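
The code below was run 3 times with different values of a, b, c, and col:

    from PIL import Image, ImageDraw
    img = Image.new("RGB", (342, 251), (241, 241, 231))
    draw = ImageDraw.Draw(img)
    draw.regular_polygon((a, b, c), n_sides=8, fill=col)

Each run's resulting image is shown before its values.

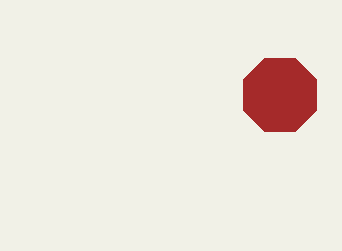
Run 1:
a = 280
b = 95
c = 40
col = 'brown'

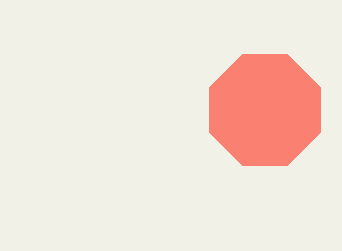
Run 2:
a = 265; b = 110; c = 60; col = 'salmon'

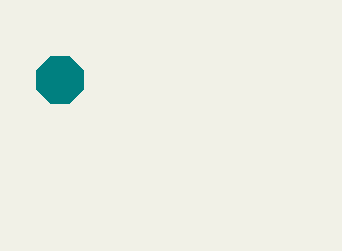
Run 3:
a = 60, b = 80, c = 25, col = 'teal'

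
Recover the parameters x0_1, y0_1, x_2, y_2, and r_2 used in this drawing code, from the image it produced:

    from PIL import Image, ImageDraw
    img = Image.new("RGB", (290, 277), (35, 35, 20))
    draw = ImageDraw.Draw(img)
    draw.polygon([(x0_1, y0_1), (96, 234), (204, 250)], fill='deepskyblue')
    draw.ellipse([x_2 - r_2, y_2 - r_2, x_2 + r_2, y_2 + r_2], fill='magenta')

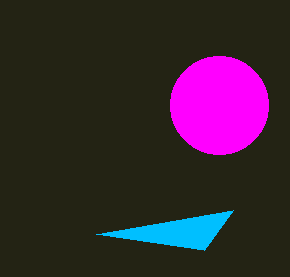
x0_1 = 233; y0_1 = 210; x_2 = 219; y_2 = 105; r_2 = 49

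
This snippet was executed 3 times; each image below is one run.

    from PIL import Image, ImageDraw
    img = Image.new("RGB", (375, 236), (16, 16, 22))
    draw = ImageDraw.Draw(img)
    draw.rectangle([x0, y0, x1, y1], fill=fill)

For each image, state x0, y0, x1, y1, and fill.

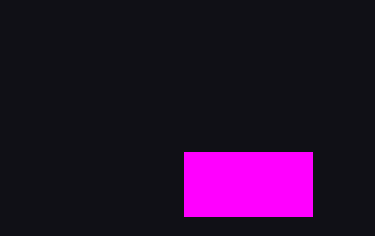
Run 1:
x0 = 184
y0 = 152
x1 = 312
y1 = 216
fill = 'magenta'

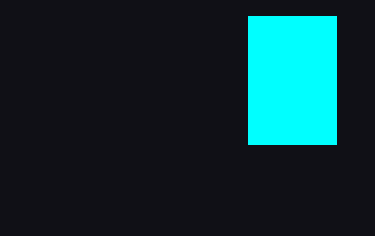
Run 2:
x0 = 248
y0 = 16
x1 = 336
y1 = 144
fill = 'cyan'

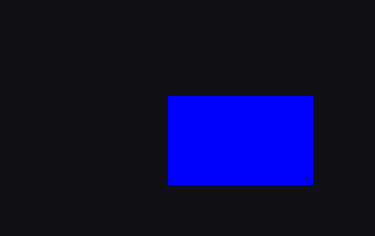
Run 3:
x0 = 168
y0 = 96
x1 = 312
y1 = 184
fill = 'blue'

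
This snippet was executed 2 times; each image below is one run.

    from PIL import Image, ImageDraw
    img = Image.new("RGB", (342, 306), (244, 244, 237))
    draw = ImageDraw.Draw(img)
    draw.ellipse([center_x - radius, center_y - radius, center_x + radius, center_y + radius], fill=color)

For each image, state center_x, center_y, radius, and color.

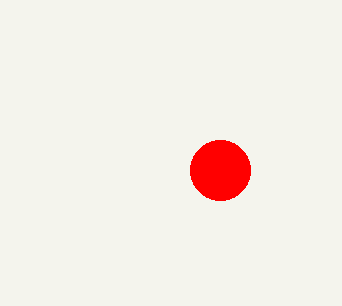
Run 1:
center_x = 220; center_y = 170; radius = 30; color = 'red'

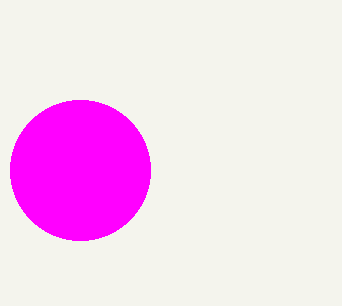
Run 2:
center_x = 80
center_y = 170
radius = 70
color = 'magenta'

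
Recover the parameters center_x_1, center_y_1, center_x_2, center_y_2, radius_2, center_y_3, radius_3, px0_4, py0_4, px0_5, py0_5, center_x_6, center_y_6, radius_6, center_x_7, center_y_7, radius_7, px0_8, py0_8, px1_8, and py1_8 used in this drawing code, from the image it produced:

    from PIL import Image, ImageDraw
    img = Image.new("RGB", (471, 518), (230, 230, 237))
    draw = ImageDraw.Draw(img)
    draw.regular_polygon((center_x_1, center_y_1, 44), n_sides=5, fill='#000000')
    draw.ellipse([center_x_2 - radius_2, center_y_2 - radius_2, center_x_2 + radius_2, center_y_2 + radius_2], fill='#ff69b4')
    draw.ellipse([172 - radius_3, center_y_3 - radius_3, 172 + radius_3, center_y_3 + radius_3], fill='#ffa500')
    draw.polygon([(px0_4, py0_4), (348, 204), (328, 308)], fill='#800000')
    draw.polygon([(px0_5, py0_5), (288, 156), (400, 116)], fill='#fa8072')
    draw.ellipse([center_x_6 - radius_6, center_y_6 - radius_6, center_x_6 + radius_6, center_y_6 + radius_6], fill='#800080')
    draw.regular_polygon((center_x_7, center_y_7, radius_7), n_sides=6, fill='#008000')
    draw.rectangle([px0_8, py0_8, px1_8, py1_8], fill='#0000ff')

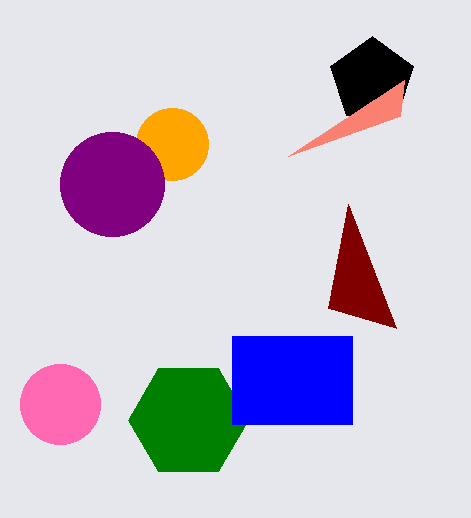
center_x_1 = 372; center_y_1 = 80; center_x_2 = 60; center_y_2 = 404; radius_2 = 40; center_y_3 = 144; radius_3 = 36; px0_4 = 396; py0_4 = 328; px0_5 = 404; py0_5 = 80; center_x_6 = 112; center_y_6 = 184; radius_6 = 52; center_x_7 = 188; center_y_7 = 420; radius_7 = 60; px0_8 = 232; py0_8 = 336; px1_8 = 352; py1_8 = 424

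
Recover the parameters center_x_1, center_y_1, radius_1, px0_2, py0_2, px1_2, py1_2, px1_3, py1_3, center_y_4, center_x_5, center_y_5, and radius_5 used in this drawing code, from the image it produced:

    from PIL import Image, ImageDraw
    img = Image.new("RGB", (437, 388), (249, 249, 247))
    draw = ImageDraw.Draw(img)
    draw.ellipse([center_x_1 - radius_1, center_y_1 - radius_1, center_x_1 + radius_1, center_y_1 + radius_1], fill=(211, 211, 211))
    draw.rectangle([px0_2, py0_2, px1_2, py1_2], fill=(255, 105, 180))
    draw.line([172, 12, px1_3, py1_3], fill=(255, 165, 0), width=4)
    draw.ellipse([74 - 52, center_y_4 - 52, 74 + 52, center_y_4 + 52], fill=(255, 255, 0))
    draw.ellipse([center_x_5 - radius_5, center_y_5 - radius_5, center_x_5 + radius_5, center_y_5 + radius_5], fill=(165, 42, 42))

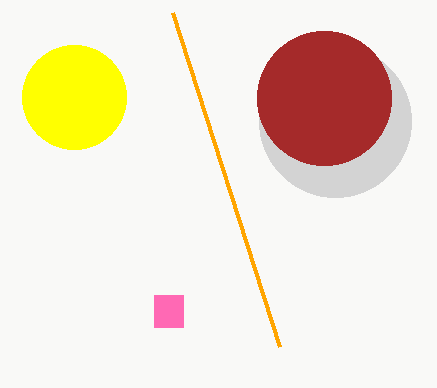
center_x_1 = 335, center_y_1 = 121, radius_1 = 76, px0_2 = 154, py0_2 = 295, px1_2 = 183, py1_2 = 327, px1_3 = 279, py1_3 = 346, center_y_4 = 97, center_x_5 = 324, center_y_5 = 98, radius_5 = 67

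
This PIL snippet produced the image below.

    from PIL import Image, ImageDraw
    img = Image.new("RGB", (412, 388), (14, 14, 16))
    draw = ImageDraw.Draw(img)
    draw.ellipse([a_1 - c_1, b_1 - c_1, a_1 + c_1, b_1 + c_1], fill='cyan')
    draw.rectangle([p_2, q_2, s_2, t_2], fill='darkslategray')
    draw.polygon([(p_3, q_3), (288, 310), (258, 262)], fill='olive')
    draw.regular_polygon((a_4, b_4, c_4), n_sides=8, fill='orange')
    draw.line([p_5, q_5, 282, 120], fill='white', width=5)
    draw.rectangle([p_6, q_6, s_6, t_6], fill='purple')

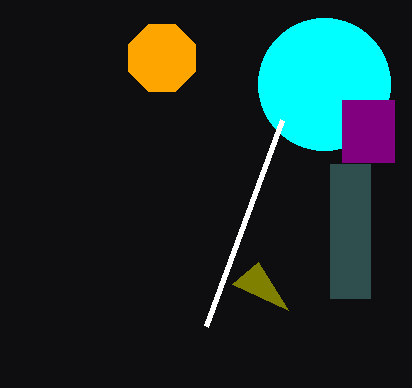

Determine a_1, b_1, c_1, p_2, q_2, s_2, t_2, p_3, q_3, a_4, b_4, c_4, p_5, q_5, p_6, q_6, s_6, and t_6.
a_1 = 324
b_1 = 84
c_1 = 66
p_2 = 330
q_2 = 164
s_2 = 370
t_2 = 298
p_3 = 232
q_3 = 284
a_4 = 162
b_4 = 58
c_4 = 36
p_5 = 206
q_5 = 326
p_6 = 342
q_6 = 100
s_6 = 394
t_6 = 162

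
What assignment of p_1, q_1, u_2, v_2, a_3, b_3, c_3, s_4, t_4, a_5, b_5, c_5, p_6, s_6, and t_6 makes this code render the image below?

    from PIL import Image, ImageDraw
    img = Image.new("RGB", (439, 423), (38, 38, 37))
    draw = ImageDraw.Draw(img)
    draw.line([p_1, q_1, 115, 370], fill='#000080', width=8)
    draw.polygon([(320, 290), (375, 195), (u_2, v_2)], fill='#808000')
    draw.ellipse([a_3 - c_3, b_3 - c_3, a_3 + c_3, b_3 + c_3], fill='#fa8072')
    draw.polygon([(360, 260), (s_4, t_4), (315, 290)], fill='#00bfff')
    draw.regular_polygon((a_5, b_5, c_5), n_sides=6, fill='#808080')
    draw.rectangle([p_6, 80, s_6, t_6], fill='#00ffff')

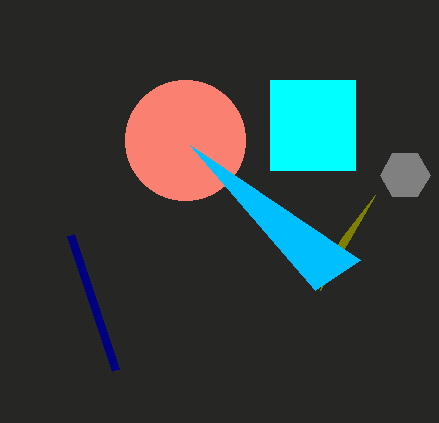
p_1 = 70, q_1 = 235, u_2 = 340, v_2 = 240, a_3 = 185, b_3 = 140, c_3 = 60, s_4 = 190, t_4 = 145, a_5 = 405, b_5 = 175, c_5 = 25, p_6 = 270, s_6 = 355, t_6 = 170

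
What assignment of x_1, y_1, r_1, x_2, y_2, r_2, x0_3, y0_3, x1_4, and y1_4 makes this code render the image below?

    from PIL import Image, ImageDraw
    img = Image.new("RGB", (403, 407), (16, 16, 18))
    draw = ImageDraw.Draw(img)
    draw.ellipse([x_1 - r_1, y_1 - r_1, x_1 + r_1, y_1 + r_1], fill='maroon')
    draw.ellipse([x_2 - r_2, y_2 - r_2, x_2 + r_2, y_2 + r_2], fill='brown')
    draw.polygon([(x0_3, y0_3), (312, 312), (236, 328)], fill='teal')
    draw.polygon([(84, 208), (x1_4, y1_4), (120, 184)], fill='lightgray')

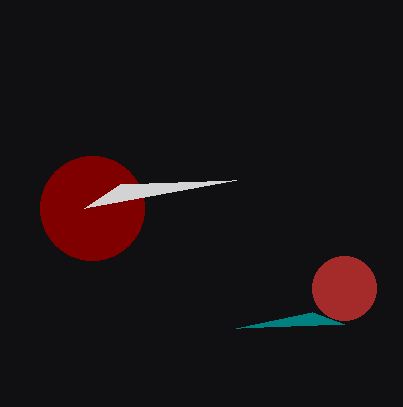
x_1 = 92, y_1 = 208, r_1 = 52, x_2 = 344, y_2 = 288, r_2 = 32, x0_3 = 344, y0_3 = 324, x1_4 = 236, y1_4 = 180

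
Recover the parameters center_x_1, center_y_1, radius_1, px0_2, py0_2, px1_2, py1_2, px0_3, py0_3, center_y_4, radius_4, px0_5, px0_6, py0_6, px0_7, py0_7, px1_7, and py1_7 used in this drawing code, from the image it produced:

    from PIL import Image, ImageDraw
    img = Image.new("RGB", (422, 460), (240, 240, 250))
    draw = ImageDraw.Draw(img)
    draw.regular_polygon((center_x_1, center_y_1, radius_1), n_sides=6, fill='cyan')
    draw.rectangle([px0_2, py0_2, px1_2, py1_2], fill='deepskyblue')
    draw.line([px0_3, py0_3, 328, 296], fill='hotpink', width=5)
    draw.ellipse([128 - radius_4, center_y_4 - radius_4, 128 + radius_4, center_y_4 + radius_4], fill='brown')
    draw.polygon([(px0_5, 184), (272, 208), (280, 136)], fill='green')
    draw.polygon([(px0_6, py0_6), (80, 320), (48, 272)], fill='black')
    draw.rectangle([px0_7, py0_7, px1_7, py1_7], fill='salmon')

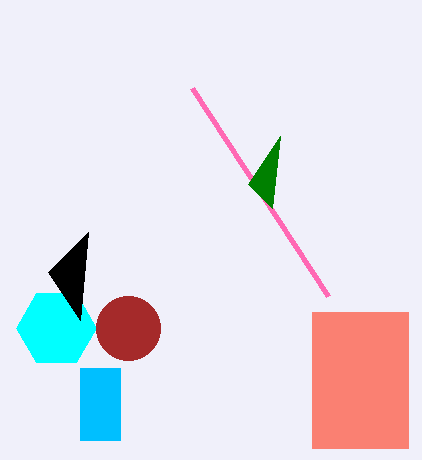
center_x_1 = 56
center_y_1 = 328
radius_1 = 40
px0_2 = 80
py0_2 = 368
px1_2 = 120
py1_2 = 440
px0_3 = 192
py0_3 = 88
center_y_4 = 328
radius_4 = 32
px0_5 = 248
px0_6 = 88
py0_6 = 232
px0_7 = 312
py0_7 = 312
px1_7 = 408
py1_7 = 448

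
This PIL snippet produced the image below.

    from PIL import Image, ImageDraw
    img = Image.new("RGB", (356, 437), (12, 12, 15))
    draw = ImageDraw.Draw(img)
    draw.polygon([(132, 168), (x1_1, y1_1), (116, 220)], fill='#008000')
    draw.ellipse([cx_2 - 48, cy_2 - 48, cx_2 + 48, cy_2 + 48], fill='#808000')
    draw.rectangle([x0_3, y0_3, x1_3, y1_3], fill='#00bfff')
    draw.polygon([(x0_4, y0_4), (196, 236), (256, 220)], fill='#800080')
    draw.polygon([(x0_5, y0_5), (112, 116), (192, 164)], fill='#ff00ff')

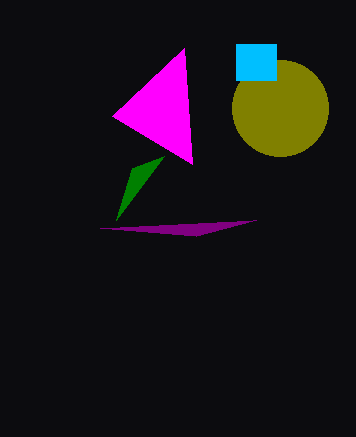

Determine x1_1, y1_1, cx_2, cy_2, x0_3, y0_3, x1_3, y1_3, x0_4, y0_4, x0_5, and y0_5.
x1_1 = 164; y1_1 = 156; cx_2 = 280; cy_2 = 108; x0_3 = 236; y0_3 = 44; x1_3 = 276; y1_3 = 80; x0_4 = 100; y0_4 = 228; x0_5 = 184; y0_5 = 48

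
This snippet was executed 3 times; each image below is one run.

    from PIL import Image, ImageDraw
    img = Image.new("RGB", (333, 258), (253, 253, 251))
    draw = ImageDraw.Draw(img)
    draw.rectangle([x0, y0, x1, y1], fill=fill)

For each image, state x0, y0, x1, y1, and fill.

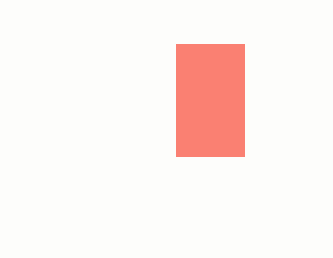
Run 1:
x0 = 176, y0 = 44, x1 = 244, y1 = 156, fill = 'salmon'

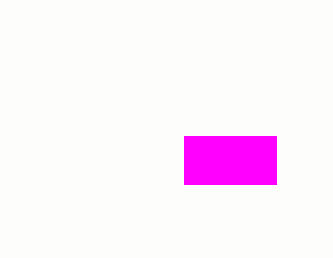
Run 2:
x0 = 184
y0 = 136
x1 = 276
y1 = 184
fill = 'magenta'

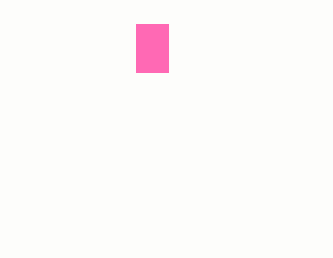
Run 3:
x0 = 136; y0 = 24; x1 = 168; y1 = 72; fill = 'hotpink'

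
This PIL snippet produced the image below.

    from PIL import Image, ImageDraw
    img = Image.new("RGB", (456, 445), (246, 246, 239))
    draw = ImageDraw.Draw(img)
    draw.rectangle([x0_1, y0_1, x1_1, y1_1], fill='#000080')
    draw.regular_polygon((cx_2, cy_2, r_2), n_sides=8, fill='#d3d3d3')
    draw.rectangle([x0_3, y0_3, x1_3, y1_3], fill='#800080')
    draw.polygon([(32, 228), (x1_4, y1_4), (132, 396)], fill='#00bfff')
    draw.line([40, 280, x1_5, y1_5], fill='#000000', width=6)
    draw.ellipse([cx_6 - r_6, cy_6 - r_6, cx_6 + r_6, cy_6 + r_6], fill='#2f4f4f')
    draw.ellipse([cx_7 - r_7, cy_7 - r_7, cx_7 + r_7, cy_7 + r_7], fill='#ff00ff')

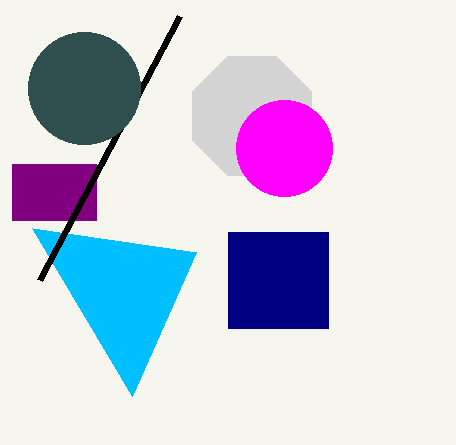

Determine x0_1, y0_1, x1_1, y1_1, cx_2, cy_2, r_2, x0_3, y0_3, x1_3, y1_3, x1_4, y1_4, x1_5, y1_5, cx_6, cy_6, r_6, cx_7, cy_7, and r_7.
x0_1 = 228
y0_1 = 232
x1_1 = 328
y1_1 = 328
cx_2 = 252
cy_2 = 116
r_2 = 64
x0_3 = 12
y0_3 = 164
x1_3 = 96
y1_3 = 220
x1_4 = 196
y1_4 = 252
x1_5 = 180
y1_5 = 16
cx_6 = 84
cy_6 = 88
r_6 = 56
cx_7 = 284
cy_7 = 148
r_7 = 48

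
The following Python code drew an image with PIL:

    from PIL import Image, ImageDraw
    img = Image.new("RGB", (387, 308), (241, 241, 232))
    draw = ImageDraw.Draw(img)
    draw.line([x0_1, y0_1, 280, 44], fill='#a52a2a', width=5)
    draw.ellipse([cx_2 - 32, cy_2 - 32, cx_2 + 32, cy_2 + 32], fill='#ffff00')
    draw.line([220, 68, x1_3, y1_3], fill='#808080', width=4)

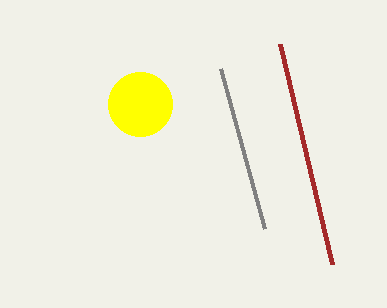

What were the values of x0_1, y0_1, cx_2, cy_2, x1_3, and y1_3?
x0_1 = 332, y0_1 = 264, cx_2 = 140, cy_2 = 104, x1_3 = 264, y1_3 = 228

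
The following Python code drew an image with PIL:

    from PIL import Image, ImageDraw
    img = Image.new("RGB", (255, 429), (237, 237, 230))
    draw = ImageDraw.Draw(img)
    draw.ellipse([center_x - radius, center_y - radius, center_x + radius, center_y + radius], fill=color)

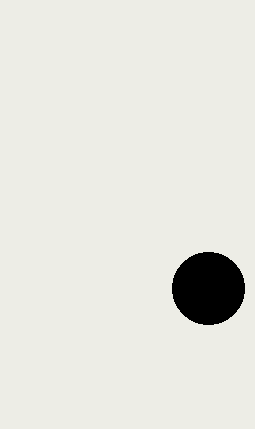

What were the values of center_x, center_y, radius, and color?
center_x = 208, center_y = 288, radius = 36, color = 'black'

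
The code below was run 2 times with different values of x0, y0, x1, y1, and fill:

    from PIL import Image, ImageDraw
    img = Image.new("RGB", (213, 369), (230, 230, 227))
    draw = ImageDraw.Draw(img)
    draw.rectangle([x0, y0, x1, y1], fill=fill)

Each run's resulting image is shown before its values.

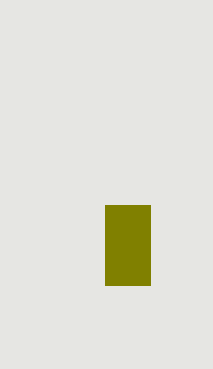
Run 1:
x0 = 105; y0 = 205; x1 = 150; y1 = 285; fill = 'olive'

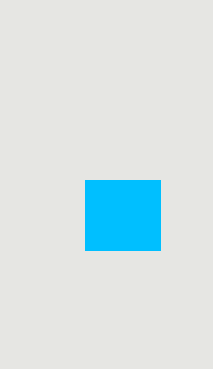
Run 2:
x0 = 85, y0 = 180, x1 = 160, y1 = 250, fill = 'deepskyblue'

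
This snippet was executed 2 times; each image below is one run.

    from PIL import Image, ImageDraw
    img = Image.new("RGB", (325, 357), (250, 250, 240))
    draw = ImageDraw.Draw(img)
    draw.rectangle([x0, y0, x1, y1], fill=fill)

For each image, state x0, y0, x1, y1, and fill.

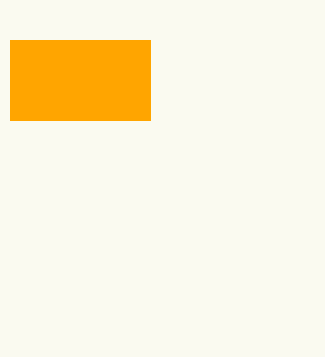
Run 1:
x0 = 10
y0 = 40
x1 = 150
y1 = 120
fill = 'orange'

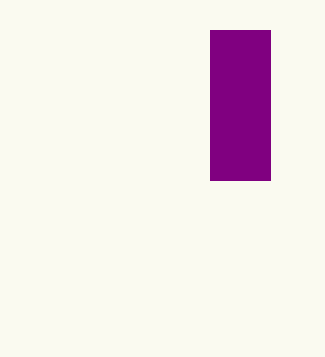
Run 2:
x0 = 210; y0 = 30; x1 = 270; y1 = 180; fill = 'purple'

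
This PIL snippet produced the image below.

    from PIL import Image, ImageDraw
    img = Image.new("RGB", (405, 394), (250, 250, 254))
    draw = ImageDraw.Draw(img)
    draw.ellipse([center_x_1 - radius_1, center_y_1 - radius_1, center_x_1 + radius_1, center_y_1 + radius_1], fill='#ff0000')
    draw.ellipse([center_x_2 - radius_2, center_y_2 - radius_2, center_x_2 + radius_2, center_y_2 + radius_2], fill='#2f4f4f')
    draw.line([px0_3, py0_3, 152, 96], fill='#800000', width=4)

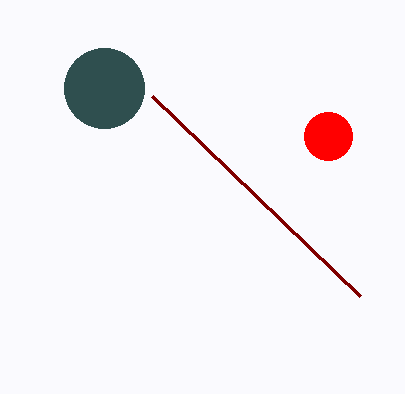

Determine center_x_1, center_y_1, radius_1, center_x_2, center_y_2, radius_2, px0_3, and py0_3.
center_x_1 = 328
center_y_1 = 136
radius_1 = 24
center_x_2 = 104
center_y_2 = 88
radius_2 = 40
px0_3 = 360
py0_3 = 296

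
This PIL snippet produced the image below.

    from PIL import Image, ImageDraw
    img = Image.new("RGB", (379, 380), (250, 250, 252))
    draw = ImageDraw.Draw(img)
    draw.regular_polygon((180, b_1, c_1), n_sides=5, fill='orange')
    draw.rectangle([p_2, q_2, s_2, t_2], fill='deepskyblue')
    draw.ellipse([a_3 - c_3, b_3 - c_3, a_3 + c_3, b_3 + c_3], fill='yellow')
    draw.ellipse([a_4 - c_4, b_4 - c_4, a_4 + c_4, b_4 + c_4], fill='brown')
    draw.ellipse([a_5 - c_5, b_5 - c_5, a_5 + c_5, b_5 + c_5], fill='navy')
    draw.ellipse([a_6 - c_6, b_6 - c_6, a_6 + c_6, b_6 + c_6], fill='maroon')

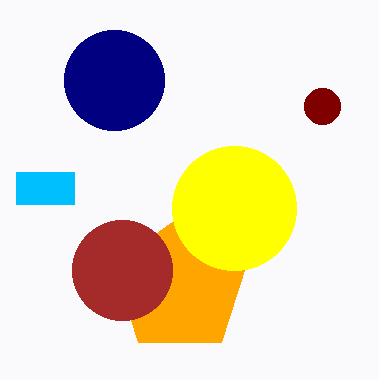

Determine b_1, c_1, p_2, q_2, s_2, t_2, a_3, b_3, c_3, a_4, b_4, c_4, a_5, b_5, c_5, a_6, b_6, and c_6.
b_1 = 286
c_1 = 70
p_2 = 16
q_2 = 172
s_2 = 74
t_2 = 204
a_3 = 234
b_3 = 208
c_3 = 62
a_4 = 122
b_4 = 270
c_4 = 50
a_5 = 114
b_5 = 80
c_5 = 50
a_6 = 322
b_6 = 106
c_6 = 18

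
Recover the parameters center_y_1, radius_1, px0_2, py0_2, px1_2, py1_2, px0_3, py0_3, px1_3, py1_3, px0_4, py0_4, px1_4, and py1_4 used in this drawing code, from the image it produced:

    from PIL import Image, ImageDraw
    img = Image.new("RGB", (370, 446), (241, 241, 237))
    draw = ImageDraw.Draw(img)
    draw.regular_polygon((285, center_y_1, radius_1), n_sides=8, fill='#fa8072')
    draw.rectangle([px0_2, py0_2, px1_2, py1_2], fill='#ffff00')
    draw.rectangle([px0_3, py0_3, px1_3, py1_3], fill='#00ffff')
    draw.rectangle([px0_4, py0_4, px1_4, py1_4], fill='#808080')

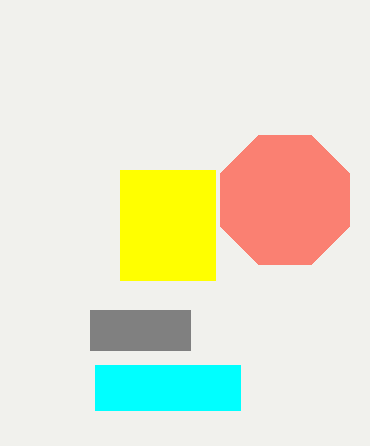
center_y_1 = 200, radius_1 = 70, px0_2 = 120, py0_2 = 170, px1_2 = 215, py1_2 = 280, px0_3 = 95, py0_3 = 365, px1_3 = 240, py1_3 = 410, px0_4 = 90, py0_4 = 310, px1_4 = 190, py1_4 = 350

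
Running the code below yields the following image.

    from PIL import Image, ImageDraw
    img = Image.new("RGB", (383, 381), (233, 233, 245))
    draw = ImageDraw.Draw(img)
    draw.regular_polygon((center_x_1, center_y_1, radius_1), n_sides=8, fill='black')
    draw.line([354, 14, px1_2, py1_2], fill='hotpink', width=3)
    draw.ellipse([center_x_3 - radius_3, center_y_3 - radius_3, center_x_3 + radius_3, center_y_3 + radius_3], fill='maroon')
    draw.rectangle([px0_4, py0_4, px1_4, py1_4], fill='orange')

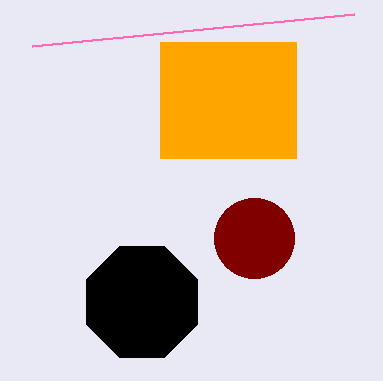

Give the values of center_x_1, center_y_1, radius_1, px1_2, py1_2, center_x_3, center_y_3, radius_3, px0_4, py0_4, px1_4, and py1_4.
center_x_1 = 142
center_y_1 = 302
radius_1 = 60
px1_2 = 32
py1_2 = 46
center_x_3 = 254
center_y_3 = 238
radius_3 = 40
px0_4 = 160
py0_4 = 42
px1_4 = 296
py1_4 = 158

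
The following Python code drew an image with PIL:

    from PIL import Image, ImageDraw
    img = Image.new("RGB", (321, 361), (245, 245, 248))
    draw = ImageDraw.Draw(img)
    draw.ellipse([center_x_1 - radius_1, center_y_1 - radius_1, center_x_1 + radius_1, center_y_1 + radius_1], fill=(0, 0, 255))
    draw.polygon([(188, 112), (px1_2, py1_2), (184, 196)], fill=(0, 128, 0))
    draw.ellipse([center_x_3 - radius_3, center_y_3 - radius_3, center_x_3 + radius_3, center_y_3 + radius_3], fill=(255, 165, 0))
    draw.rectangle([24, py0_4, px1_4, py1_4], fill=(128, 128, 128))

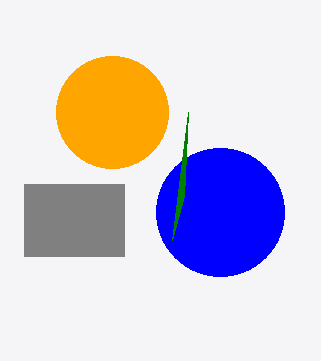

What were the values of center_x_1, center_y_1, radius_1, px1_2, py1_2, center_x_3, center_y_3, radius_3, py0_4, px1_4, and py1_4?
center_x_1 = 220; center_y_1 = 212; radius_1 = 64; px1_2 = 172; py1_2 = 240; center_x_3 = 112; center_y_3 = 112; radius_3 = 56; py0_4 = 184; px1_4 = 124; py1_4 = 256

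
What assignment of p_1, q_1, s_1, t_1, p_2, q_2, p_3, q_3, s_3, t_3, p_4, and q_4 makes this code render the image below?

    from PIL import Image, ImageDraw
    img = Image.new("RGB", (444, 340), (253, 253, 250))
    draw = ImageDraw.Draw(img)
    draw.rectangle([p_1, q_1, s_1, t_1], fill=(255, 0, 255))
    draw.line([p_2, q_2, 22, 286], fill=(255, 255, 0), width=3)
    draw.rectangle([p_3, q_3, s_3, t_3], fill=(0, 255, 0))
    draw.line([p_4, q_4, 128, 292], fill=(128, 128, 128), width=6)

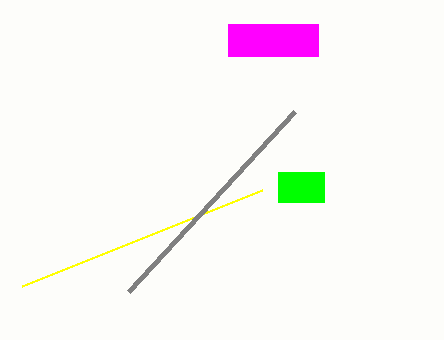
p_1 = 228
q_1 = 24
s_1 = 318
t_1 = 56
p_2 = 262
q_2 = 190
p_3 = 278
q_3 = 172
s_3 = 324
t_3 = 202
p_4 = 294
q_4 = 112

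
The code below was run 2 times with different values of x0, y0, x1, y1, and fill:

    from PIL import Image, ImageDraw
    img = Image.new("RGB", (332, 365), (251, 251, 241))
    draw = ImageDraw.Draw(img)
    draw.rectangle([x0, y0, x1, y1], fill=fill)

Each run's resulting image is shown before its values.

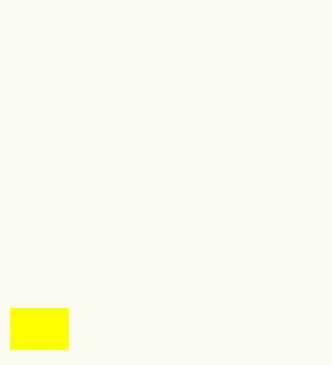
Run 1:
x0 = 10, y0 = 308, x1 = 68, y1 = 349, fill = 'yellow'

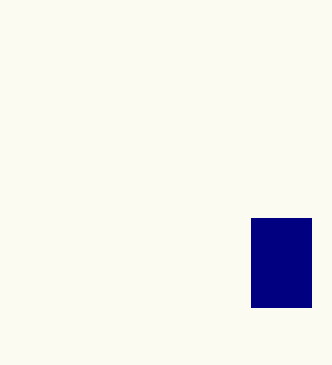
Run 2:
x0 = 251
y0 = 218
x1 = 311
y1 = 307
fill = 'navy'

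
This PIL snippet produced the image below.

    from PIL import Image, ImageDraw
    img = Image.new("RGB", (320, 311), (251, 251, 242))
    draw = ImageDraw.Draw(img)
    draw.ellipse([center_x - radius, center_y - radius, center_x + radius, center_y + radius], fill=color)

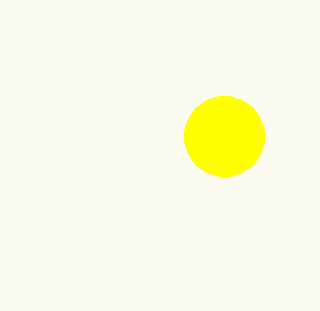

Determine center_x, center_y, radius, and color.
center_x = 224, center_y = 136, radius = 40, color = 'yellow'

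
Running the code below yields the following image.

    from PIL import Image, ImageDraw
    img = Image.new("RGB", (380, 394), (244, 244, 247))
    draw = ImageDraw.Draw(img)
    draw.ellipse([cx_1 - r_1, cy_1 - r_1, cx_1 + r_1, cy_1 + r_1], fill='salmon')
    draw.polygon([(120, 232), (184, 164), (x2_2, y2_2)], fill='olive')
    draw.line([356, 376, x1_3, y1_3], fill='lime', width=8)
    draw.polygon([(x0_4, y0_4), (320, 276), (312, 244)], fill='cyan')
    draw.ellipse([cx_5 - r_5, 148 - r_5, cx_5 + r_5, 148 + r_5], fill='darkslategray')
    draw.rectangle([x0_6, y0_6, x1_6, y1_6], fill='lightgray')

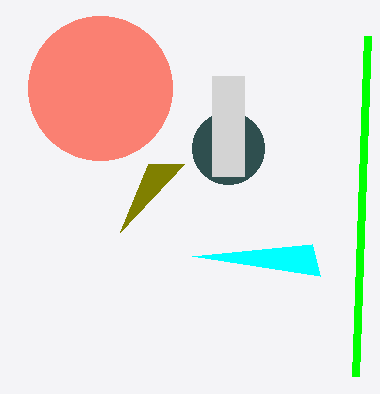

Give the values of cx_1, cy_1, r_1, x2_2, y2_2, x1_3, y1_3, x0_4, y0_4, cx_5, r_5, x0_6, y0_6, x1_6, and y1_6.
cx_1 = 100
cy_1 = 88
r_1 = 72
x2_2 = 148
y2_2 = 164
x1_3 = 368
y1_3 = 36
x0_4 = 192
y0_4 = 256
cx_5 = 228
r_5 = 36
x0_6 = 212
y0_6 = 76
x1_6 = 244
y1_6 = 176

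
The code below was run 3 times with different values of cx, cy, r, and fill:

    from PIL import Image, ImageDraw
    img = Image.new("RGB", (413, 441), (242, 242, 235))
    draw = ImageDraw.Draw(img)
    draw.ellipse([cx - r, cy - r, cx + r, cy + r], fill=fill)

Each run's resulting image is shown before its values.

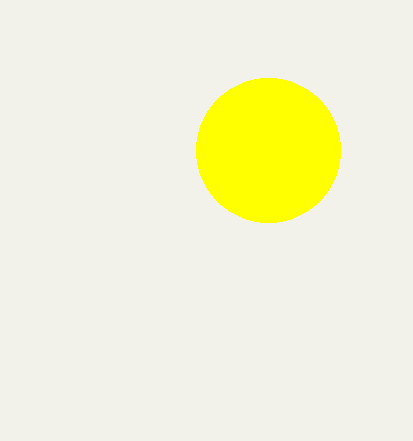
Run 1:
cx = 268; cy = 150; r = 72; fill = 'yellow'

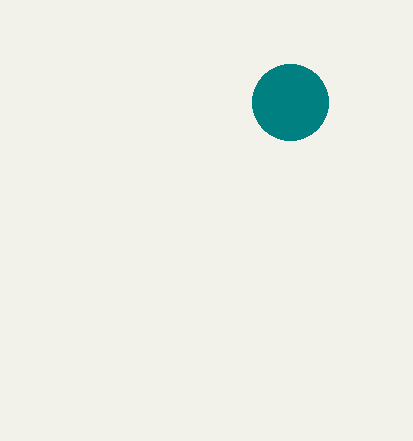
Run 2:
cx = 290, cy = 102, r = 38, fill = 'teal'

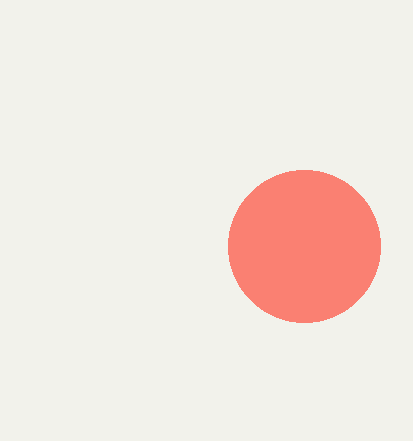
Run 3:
cx = 304; cy = 246; r = 76; fill = 'salmon'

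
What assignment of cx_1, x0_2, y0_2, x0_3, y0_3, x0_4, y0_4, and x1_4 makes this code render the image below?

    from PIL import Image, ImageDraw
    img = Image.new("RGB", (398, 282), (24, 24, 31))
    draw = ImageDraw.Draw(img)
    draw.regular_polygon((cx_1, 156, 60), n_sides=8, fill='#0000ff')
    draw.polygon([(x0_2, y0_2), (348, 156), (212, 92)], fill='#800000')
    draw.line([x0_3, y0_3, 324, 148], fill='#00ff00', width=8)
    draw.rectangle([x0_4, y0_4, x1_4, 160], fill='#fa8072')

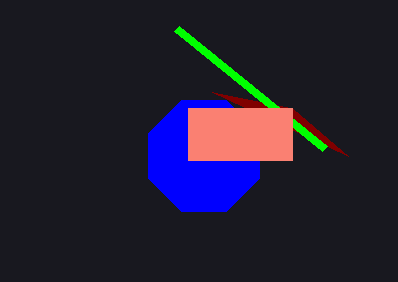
cx_1 = 204
x0_2 = 292
y0_2 = 108
x0_3 = 176
y0_3 = 28
x0_4 = 188
y0_4 = 108
x1_4 = 292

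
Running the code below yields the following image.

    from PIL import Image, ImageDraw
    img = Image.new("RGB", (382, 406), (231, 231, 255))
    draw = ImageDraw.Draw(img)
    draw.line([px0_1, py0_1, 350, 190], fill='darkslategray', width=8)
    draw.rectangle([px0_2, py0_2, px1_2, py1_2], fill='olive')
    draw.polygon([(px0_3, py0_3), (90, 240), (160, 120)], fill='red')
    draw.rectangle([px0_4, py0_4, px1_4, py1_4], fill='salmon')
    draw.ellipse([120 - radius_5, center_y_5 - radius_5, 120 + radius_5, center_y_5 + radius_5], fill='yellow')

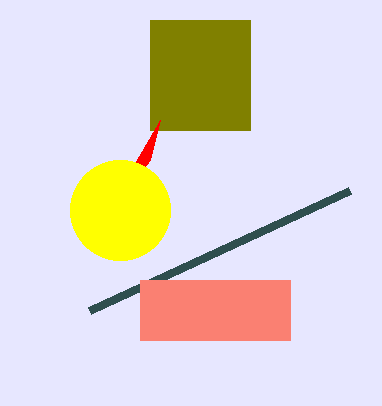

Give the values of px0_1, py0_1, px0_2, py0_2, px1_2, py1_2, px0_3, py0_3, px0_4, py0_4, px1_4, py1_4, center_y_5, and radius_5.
px0_1 = 90, py0_1 = 310, px0_2 = 150, py0_2 = 20, px1_2 = 250, py1_2 = 130, px0_3 = 150, py0_3 = 160, px0_4 = 140, py0_4 = 280, px1_4 = 290, py1_4 = 340, center_y_5 = 210, radius_5 = 50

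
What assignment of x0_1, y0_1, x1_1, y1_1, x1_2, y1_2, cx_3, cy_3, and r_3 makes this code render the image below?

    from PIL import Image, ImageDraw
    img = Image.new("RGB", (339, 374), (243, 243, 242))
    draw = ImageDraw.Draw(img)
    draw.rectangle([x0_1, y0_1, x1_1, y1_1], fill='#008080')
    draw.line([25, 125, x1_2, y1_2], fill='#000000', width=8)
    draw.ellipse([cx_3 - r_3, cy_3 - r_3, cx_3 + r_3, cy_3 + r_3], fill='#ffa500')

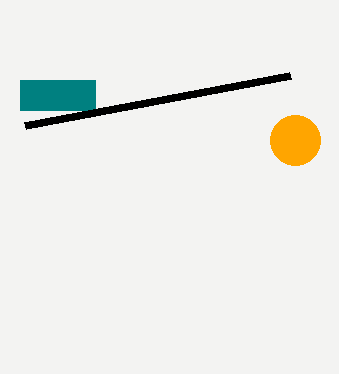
x0_1 = 20, y0_1 = 80, x1_1 = 95, y1_1 = 110, x1_2 = 290, y1_2 = 75, cx_3 = 295, cy_3 = 140, r_3 = 25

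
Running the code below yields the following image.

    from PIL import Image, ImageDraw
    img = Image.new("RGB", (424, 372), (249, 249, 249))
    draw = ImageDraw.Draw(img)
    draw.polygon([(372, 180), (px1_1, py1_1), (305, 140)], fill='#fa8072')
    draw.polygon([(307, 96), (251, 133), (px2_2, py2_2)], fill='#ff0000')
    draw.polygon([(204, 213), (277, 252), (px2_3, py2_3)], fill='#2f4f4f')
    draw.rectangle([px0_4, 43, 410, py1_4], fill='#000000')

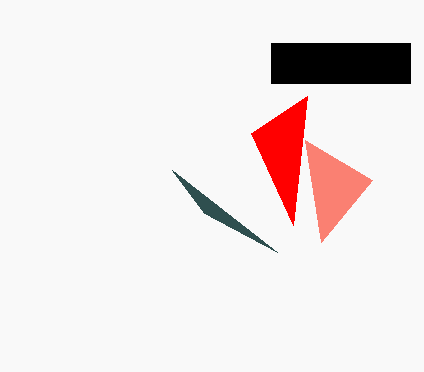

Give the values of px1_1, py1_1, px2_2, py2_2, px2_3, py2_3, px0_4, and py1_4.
px1_1 = 321, py1_1 = 242, px2_2 = 293, py2_2 = 225, px2_3 = 172, py2_3 = 170, px0_4 = 271, py1_4 = 83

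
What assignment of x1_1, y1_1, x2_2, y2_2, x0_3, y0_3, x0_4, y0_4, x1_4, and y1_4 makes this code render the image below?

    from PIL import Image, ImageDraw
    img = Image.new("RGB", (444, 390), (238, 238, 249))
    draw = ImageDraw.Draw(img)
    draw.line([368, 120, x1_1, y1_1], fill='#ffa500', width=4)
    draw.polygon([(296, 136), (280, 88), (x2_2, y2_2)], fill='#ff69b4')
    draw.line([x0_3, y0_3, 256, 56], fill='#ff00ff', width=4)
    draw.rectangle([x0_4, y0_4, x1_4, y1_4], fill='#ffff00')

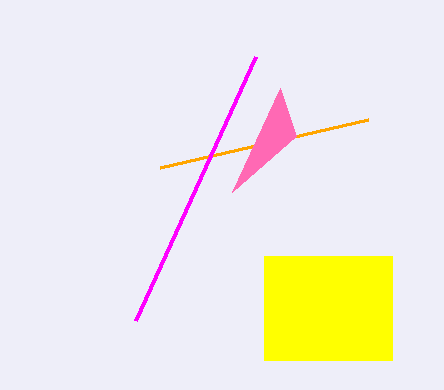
x1_1 = 160; y1_1 = 168; x2_2 = 232; y2_2 = 192; x0_3 = 136; y0_3 = 320; x0_4 = 264; y0_4 = 256; x1_4 = 392; y1_4 = 360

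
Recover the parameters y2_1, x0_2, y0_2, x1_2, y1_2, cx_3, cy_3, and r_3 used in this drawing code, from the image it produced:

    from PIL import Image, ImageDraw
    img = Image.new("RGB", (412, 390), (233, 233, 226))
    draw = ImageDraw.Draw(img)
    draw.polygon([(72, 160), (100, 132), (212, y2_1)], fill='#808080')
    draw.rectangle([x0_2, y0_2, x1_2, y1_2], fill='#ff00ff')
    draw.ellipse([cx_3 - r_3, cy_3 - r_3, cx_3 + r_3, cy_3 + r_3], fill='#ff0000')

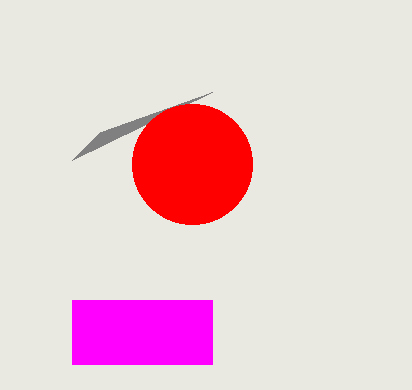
y2_1 = 92; x0_2 = 72; y0_2 = 300; x1_2 = 212; y1_2 = 364; cx_3 = 192; cy_3 = 164; r_3 = 60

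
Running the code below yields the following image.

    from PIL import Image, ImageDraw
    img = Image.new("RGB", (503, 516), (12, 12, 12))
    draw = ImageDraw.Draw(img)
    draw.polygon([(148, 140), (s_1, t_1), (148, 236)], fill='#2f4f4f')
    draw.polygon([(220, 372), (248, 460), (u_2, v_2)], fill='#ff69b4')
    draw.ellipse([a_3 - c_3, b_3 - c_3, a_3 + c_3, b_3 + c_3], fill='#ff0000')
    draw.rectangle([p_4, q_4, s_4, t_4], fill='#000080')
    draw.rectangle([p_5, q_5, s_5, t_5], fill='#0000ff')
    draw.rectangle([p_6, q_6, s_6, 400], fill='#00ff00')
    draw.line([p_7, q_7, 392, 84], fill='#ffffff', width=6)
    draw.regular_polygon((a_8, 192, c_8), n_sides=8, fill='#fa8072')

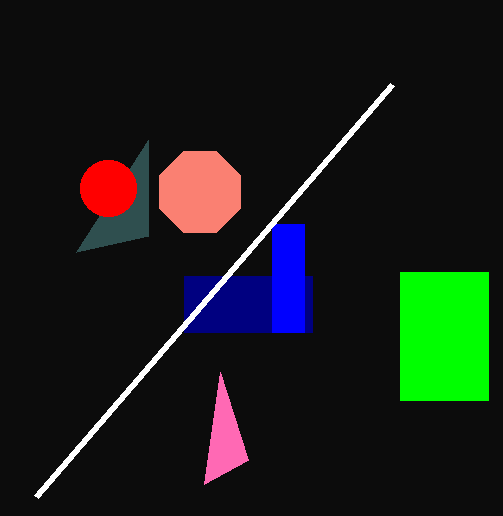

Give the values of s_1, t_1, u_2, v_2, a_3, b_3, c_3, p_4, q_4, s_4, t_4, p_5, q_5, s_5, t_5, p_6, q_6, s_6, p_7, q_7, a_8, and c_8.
s_1 = 76; t_1 = 252; u_2 = 204; v_2 = 484; a_3 = 108; b_3 = 188; c_3 = 28; p_4 = 184; q_4 = 276; s_4 = 312; t_4 = 332; p_5 = 272; q_5 = 224; s_5 = 304; t_5 = 332; p_6 = 400; q_6 = 272; s_6 = 488; p_7 = 36; q_7 = 496; a_8 = 200; c_8 = 44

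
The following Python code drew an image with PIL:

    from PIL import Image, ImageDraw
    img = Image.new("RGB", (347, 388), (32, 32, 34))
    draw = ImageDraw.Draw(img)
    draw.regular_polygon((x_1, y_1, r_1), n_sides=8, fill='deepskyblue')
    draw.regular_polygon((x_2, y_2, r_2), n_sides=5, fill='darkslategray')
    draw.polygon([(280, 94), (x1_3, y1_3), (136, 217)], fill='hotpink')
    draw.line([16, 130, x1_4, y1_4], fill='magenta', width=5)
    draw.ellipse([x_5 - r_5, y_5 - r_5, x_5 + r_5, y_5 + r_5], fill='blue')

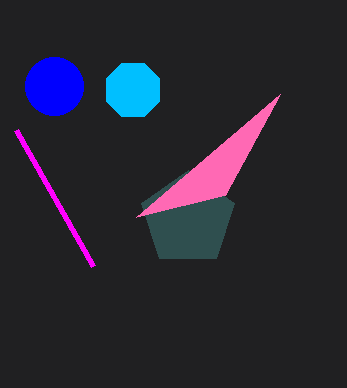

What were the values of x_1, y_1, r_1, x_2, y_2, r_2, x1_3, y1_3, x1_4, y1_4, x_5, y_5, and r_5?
x_1 = 133; y_1 = 90; r_1 = 29; x_2 = 188; y_2 = 219; r_2 = 49; x1_3 = 225; y1_3 = 195; x1_4 = 93; y1_4 = 266; x_5 = 54; y_5 = 86; r_5 = 29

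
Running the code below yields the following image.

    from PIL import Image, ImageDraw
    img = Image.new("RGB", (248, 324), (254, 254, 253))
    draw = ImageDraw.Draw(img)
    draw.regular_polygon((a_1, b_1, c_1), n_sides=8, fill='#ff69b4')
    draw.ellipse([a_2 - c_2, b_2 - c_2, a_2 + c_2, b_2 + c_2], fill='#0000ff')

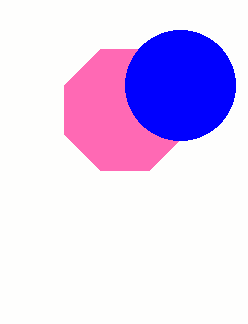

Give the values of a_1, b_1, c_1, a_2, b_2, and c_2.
a_1 = 125
b_1 = 110
c_1 = 65
a_2 = 180
b_2 = 85
c_2 = 55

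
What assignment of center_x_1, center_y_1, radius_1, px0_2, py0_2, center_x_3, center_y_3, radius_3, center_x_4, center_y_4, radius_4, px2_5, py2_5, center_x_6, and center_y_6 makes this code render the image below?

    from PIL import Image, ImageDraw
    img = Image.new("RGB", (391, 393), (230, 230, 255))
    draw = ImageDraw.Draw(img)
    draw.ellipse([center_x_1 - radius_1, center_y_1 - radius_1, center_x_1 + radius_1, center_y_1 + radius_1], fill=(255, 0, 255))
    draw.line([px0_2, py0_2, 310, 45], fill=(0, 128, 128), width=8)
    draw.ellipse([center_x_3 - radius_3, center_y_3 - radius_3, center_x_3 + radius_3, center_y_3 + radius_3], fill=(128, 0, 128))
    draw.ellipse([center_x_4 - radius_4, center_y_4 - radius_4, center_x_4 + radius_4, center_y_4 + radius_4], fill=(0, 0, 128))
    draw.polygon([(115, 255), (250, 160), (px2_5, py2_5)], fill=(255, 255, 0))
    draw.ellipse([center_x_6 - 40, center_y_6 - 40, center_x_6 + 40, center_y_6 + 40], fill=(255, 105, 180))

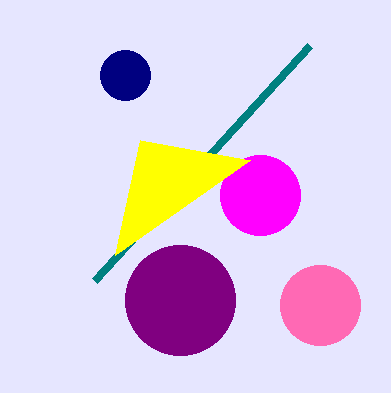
center_x_1 = 260, center_y_1 = 195, radius_1 = 40, px0_2 = 95, py0_2 = 280, center_x_3 = 180, center_y_3 = 300, radius_3 = 55, center_x_4 = 125, center_y_4 = 75, radius_4 = 25, px2_5 = 140, py2_5 = 140, center_x_6 = 320, center_y_6 = 305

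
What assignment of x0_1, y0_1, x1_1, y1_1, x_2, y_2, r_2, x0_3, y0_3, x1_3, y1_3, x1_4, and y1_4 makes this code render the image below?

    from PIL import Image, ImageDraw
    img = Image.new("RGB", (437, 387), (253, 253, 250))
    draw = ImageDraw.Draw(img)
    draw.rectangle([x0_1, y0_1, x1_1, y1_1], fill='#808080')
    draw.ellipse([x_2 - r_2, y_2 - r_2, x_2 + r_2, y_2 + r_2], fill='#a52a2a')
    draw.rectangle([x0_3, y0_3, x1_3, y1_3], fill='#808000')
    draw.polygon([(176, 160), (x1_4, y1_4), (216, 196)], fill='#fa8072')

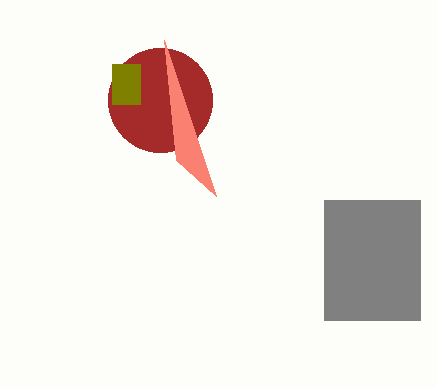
x0_1 = 324, y0_1 = 200, x1_1 = 420, y1_1 = 320, x_2 = 160, y_2 = 100, r_2 = 52, x0_3 = 112, y0_3 = 64, x1_3 = 140, y1_3 = 104, x1_4 = 164, y1_4 = 40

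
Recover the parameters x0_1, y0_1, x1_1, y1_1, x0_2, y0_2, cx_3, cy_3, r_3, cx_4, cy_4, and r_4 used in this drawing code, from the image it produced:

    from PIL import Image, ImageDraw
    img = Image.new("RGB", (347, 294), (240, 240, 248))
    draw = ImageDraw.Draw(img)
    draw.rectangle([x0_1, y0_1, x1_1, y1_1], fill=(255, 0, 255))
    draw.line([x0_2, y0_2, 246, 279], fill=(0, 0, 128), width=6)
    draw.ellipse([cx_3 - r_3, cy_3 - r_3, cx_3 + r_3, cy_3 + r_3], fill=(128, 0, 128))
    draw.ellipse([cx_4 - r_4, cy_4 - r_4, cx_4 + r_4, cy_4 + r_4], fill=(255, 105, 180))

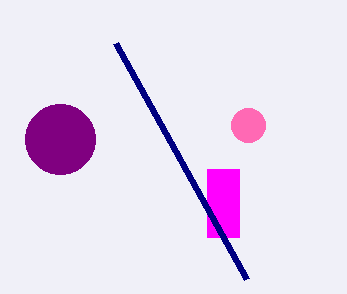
x0_1 = 207
y0_1 = 169
x1_1 = 239
y1_1 = 237
x0_2 = 115
y0_2 = 43
cx_3 = 60
cy_3 = 139
r_3 = 35
cx_4 = 248
cy_4 = 125
r_4 = 17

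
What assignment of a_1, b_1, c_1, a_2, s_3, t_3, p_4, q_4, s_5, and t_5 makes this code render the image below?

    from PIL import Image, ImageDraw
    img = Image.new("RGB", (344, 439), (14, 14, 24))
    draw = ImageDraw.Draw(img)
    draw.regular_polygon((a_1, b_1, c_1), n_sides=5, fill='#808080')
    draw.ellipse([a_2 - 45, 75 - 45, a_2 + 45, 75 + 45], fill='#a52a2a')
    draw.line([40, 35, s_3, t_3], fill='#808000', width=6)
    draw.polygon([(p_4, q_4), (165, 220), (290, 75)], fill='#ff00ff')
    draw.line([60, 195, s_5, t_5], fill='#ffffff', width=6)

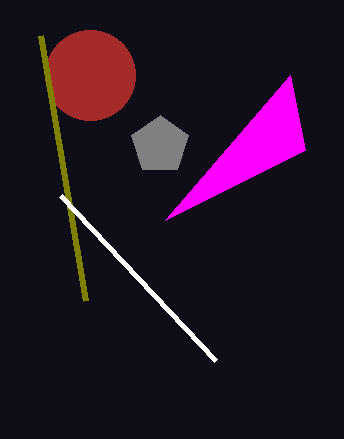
a_1 = 160; b_1 = 145; c_1 = 30; a_2 = 90; s_3 = 85; t_3 = 300; p_4 = 305; q_4 = 150; s_5 = 215; t_5 = 360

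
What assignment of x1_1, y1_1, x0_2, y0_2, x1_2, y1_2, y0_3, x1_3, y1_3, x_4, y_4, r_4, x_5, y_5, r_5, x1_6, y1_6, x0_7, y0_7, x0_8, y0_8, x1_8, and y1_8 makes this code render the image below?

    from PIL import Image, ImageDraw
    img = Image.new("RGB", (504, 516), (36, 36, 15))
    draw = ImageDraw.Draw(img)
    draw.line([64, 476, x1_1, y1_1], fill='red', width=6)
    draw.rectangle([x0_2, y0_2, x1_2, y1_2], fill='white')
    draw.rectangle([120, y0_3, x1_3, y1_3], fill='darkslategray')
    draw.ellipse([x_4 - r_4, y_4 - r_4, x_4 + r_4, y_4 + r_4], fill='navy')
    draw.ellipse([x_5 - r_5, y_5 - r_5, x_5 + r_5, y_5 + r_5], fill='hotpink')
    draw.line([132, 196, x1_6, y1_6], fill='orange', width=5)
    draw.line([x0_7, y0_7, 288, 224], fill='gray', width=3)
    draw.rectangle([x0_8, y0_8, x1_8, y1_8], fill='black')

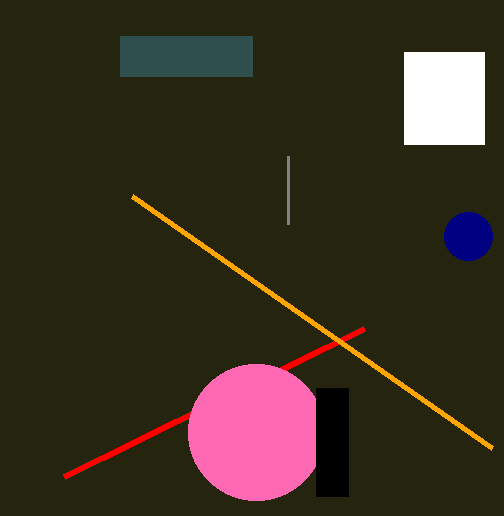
x1_1 = 364; y1_1 = 328; x0_2 = 404; y0_2 = 52; x1_2 = 484; y1_2 = 144; y0_3 = 36; x1_3 = 252; y1_3 = 76; x_4 = 468; y_4 = 236; r_4 = 24; x_5 = 256; y_5 = 432; r_5 = 68; x1_6 = 492; y1_6 = 448; x0_7 = 288; y0_7 = 156; x0_8 = 316; y0_8 = 388; x1_8 = 348; y1_8 = 496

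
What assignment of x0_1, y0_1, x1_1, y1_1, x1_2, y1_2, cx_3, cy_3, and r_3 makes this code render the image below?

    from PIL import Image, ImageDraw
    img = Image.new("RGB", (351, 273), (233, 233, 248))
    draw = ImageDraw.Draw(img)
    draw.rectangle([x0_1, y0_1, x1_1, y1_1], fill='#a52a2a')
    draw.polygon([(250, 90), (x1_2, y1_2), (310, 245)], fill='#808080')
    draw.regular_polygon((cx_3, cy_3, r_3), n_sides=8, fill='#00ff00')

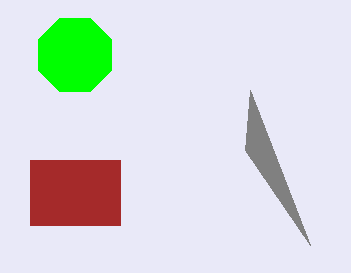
x0_1 = 30, y0_1 = 160, x1_1 = 120, y1_1 = 225, x1_2 = 245, y1_2 = 150, cx_3 = 75, cy_3 = 55, r_3 = 40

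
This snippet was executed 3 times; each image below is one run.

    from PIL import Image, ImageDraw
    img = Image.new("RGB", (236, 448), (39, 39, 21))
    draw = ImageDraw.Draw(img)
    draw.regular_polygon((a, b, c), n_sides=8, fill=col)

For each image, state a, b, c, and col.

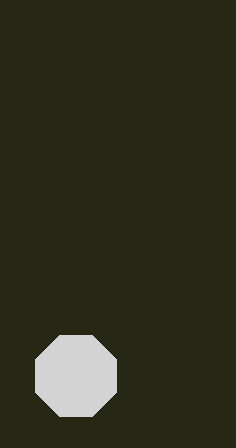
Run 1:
a = 76, b = 376, c = 44, col = 'lightgray'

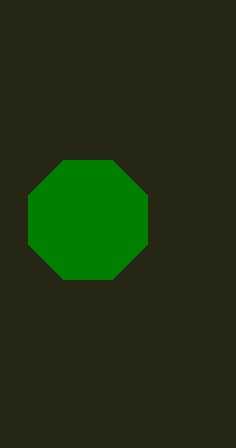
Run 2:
a = 88, b = 220, c = 64, col = 'green'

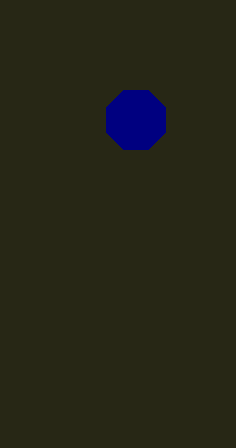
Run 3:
a = 136
b = 120
c = 32
col = 'navy'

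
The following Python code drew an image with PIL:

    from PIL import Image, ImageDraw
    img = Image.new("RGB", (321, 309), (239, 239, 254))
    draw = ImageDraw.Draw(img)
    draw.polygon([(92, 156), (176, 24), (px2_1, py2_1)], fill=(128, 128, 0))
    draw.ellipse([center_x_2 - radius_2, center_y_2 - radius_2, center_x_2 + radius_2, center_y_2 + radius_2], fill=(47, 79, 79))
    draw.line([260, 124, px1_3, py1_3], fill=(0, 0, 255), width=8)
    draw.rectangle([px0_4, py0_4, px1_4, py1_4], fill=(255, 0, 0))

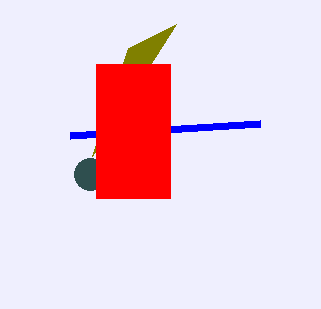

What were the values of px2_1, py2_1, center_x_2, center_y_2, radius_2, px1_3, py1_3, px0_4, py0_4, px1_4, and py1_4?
px2_1 = 128
py2_1 = 48
center_x_2 = 90
center_y_2 = 174
radius_2 = 16
px1_3 = 70
py1_3 = 136
px0_4 = 96
py0_4 = 64
px1_4 = 170
py1_4 = 198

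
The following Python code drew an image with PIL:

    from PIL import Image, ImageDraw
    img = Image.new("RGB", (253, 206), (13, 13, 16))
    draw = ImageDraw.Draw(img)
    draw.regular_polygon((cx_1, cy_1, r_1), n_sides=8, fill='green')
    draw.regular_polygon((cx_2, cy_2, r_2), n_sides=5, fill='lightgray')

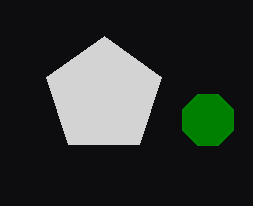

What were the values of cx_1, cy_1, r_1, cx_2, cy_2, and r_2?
cx_1 = 208
cy_1 = 120
r_1 = 28
cx_2 = 104
cy_2 = 96
r_2 = 60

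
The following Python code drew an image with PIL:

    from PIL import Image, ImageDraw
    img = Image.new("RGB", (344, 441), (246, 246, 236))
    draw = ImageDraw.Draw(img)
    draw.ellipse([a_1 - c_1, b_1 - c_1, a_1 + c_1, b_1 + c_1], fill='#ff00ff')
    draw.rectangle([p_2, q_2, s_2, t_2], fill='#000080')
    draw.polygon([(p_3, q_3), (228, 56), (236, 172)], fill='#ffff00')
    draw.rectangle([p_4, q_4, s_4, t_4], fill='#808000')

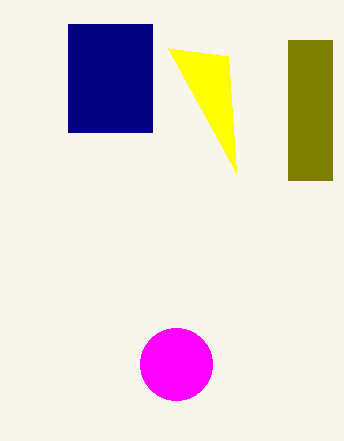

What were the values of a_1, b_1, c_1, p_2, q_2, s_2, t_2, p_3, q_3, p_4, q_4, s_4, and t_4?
a_1 = 176; b_1 = 364; c_1 = 36; p_2 = 68; q_2 = 24; s_2 = 152; t_2 = 132; p_3 = 168; q_3 = 48; p_4 = 288; q_4 = 40; s_4 = 332; t_4 = 180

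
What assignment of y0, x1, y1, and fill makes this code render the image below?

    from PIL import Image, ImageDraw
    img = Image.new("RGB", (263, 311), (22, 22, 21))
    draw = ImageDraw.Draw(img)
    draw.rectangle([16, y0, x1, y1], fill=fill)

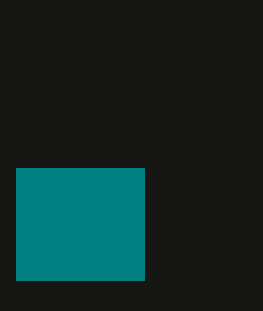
y0 = 168
x1 = 144
y1 = 280
fill = 'teal'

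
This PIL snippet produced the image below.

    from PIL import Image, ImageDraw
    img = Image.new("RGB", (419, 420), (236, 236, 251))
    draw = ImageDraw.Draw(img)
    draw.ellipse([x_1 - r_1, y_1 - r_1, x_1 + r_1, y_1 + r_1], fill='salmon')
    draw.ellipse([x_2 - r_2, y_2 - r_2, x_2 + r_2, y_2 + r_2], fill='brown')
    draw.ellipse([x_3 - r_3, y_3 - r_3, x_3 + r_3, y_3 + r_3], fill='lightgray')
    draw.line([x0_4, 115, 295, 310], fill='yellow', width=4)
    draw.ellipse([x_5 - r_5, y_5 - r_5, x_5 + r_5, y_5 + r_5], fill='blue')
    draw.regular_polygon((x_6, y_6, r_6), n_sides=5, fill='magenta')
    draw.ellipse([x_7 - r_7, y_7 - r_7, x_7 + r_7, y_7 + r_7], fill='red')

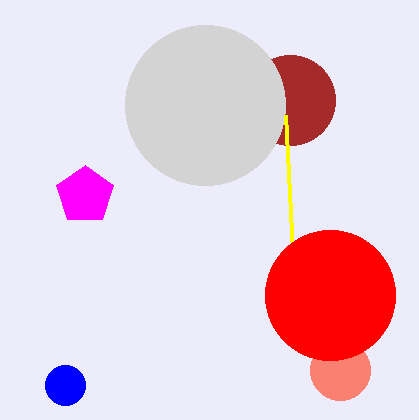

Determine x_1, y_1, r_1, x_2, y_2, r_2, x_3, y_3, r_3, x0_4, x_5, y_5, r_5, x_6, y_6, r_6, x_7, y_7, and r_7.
x_1 = 340, y_1 = 370, r_1 = 30, x_2 = 290, y_2 = 100, r_2 = 45, x_3 = 205, y_3 = 105, r_3 = 80, x0_4 = 285, x_5 = 65, y_5 = 385, r_5 = 20, x_6 = 85, y_6 = 195, r_6 = 30, x_7 = 330, y_7 = 295, r_7 = 65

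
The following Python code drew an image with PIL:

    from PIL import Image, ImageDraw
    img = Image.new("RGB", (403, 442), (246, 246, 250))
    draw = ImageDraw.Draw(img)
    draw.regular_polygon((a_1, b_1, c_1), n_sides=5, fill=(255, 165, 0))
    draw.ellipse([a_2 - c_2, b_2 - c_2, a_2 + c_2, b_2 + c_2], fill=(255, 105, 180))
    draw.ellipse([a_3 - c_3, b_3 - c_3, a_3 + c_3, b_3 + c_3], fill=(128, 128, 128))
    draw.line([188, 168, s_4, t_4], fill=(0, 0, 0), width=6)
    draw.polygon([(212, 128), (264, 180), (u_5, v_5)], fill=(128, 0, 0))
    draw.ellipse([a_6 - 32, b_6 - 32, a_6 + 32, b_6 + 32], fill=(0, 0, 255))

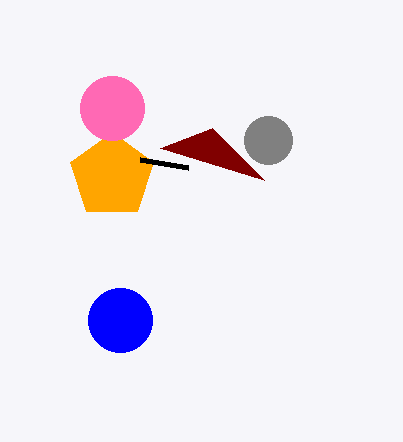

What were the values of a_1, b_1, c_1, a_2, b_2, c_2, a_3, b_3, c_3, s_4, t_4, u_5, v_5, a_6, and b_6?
a_1 = 112
b_1 = 176
c_1 = 44
a_2 = 112
b_2 = 108
c_2 = 32
a_3 = 268
b_3 = 140
c_3 = 24
s_4 = 140
t_4 = 160
u_5 = 160
v_5 = 148
a_6 = 120
b_6 = 320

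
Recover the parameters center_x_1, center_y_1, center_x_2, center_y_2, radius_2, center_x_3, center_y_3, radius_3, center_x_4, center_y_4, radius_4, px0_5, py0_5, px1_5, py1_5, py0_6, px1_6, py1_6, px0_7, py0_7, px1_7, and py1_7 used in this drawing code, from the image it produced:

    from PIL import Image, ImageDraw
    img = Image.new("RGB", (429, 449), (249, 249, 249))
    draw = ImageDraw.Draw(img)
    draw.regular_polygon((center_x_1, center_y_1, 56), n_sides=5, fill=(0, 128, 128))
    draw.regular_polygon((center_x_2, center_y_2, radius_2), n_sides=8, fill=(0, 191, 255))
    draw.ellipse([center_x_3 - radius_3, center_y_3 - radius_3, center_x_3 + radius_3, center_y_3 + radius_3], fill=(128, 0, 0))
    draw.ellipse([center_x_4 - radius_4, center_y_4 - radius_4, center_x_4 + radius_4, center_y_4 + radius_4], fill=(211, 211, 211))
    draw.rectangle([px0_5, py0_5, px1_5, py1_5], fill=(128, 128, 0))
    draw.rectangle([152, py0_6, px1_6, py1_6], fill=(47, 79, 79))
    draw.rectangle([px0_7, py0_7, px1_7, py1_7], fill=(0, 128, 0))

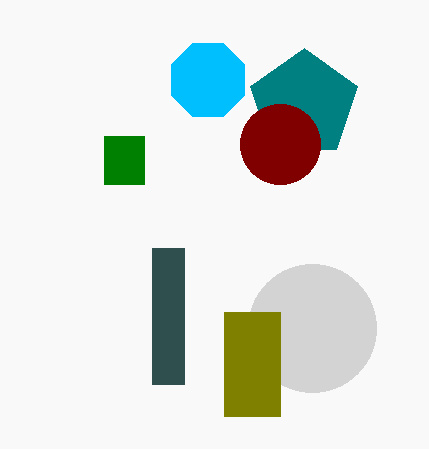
center_x_1 = 304; center_y_1 = 104; center_x_2 = 208; center_y_2 = 80; radius_2 = 40; center_x_3 = 280; center_y_3 = 144; radius_3 = 40; center_x_4 = 312; center_y_4 = 328; radius_4 = 64; px0_5 = 224; py0_5 = 312; px1_5 = 280; py1_5 = 416; py0_6 = 248; px1_6 = 184; py1_6 = 384; px0_7 = 104; py0_7 = 136; px1_7 = 144; py1_7 = 184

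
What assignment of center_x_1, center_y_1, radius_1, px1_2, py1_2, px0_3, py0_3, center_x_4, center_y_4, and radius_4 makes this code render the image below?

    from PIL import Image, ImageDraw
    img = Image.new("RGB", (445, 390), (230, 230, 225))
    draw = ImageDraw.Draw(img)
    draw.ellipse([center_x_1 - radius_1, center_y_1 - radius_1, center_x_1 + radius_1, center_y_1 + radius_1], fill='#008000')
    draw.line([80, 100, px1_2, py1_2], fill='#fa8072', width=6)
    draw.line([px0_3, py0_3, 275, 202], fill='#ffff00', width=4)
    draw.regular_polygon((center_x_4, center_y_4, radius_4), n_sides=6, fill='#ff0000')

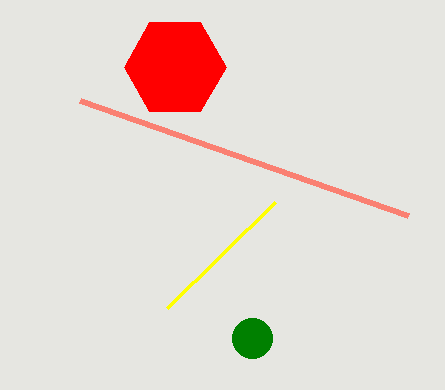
center_x_1 = 252
center_y_1 = 338
radius_1 = 20
px1_2 = 408
py1_2 = 215
px0_3 = 167
py0_3 = 308
center_x_4 = 175
center_y_4 = 67
radius_4 = 51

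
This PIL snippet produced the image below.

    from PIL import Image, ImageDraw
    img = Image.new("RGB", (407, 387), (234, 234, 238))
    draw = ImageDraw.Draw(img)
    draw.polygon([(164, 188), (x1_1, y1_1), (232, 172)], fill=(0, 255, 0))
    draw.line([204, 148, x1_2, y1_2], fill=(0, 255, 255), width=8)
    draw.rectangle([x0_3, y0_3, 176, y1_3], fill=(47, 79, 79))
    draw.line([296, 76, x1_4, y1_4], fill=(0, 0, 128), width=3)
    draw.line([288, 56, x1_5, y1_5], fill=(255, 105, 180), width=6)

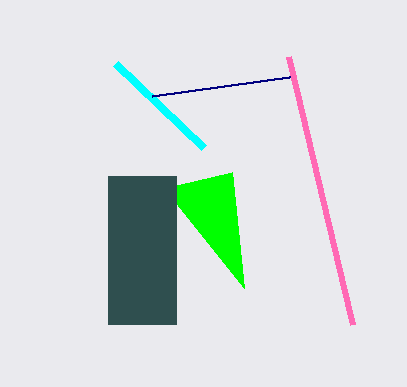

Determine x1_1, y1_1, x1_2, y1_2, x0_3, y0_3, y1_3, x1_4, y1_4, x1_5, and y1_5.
x1_1 = 244, y1_1 = 288, x1_2 = 116, y1_2 = 64, x0_3 = 108, y0_3 = 176, y1_3 = 324, x1_4 = 152, y1_4 = 96, x1_5 = 352, y1_5 = 324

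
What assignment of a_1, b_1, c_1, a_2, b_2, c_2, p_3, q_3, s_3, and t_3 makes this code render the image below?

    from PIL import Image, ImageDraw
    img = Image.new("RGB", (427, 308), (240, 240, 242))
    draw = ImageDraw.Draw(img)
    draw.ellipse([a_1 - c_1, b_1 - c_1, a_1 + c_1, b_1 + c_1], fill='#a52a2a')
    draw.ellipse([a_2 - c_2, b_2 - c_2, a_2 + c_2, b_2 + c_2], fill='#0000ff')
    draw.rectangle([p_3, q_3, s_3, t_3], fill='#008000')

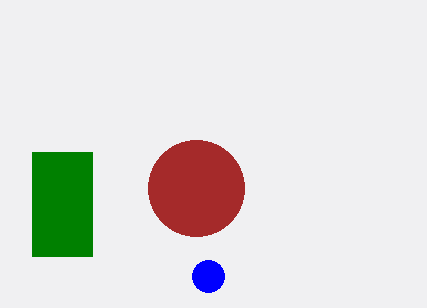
a_1 = 196
b_1 = 188
c_1 = 48
a_2 = 208
b_2 = 276
c_2 = 16
p_3 = 32
q_3 = 152
s_3 = 92
t_3 = 256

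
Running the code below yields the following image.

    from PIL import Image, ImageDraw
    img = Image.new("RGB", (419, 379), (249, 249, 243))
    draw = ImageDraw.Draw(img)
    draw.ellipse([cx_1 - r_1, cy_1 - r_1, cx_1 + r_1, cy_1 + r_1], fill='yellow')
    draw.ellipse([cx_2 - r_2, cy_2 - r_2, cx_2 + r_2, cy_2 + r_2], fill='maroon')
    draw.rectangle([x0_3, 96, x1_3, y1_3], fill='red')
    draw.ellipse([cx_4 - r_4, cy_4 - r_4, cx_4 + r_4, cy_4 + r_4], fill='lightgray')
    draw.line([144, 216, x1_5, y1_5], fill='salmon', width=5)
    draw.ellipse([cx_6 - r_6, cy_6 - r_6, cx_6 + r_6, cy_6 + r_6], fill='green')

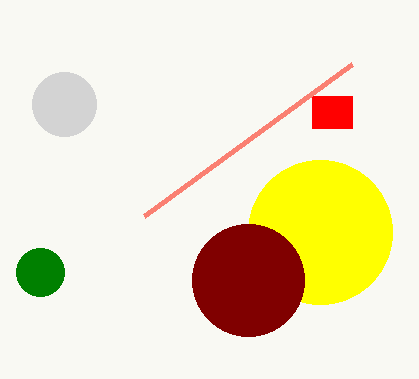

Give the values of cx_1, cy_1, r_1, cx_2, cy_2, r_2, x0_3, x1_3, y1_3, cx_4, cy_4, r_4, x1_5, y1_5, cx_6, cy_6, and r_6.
cx_1 = 320
cy_1 = 232
r_1 = 72
cx_2 = 248
cy_2 = 280
r_2 = 56
x0_3 = 312
x1_3 = 352
y1_3 = 128
cx_4 = 64
cy_4 = 104
r_4 = 32
x1_5 = 352
y1_5 = 64
cx_6 = 40
cy_6 = 272
r_6 = 24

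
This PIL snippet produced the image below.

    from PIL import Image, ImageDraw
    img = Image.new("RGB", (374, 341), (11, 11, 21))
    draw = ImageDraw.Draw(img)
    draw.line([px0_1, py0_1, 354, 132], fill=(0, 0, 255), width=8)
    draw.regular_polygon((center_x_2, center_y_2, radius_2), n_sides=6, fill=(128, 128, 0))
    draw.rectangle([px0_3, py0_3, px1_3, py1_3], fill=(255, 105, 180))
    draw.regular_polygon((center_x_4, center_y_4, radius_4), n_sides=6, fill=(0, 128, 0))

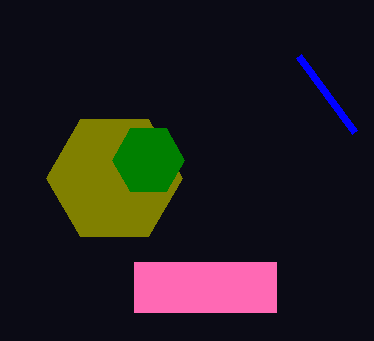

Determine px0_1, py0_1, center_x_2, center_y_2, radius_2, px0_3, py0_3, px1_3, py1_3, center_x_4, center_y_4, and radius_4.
px0_1 = 298
py0_1 = 56
center_x_2 = 114
center_y_2 = 178
radius_2 = 68
px0_3 = 134
py0_3 = 262
px1_3 = 276
py1_3 = 312
center_x_4 = 148
center_y_4 = 160
radius_4 = 36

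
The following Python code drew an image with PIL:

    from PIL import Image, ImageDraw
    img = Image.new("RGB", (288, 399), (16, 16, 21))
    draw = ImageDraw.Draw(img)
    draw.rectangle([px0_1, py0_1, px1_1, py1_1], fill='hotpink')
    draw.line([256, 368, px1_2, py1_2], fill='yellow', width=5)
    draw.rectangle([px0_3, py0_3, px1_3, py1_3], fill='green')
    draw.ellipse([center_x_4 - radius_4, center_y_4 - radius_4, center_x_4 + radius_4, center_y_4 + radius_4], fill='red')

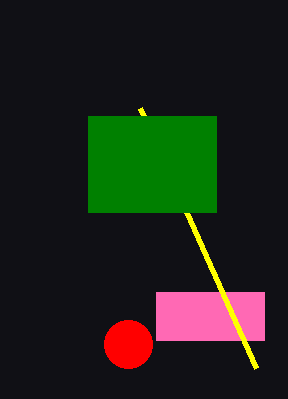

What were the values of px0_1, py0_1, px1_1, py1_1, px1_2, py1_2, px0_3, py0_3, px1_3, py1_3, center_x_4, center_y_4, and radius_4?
px0_1 = 156, py0_1 = 292, px1_1 = 264, py1_1 = 340, px1_2 = 140, py1_2 = 108, px0_3 = 88, py0_3 = 116, px1_3 = 216, py1_3 = 212, center_x_4 = 128, center_y_4 = 344, radius_4 = 24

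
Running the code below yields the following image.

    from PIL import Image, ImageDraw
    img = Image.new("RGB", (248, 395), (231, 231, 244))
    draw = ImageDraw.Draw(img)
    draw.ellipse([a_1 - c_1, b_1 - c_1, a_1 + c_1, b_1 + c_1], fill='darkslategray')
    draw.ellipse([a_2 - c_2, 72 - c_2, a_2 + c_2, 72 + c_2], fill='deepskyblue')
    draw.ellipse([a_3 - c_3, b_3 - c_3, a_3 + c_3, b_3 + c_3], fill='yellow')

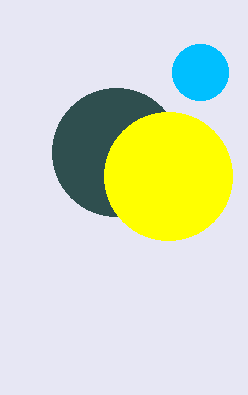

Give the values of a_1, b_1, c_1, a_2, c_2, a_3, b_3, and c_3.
a_1 = 116; b_1 = 152; c_1 = 64; a_2 = 200; c_2 = 28; a_3 = 168; b_3 = 176; c_3 = 64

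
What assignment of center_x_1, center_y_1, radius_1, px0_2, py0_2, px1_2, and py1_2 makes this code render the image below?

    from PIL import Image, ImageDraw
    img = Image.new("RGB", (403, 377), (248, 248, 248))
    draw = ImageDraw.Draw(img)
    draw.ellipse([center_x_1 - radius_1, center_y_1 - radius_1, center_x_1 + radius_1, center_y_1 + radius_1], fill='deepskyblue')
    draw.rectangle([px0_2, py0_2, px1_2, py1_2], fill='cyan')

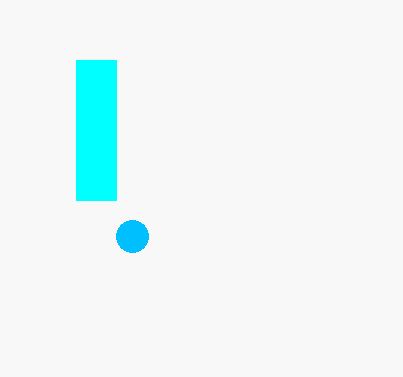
center_x_1 = 132, center_y_1 = 236, radius_1 = 16, px0_2 = 76, py0_2 = 60, px1_2 = 116, py1_2 = 200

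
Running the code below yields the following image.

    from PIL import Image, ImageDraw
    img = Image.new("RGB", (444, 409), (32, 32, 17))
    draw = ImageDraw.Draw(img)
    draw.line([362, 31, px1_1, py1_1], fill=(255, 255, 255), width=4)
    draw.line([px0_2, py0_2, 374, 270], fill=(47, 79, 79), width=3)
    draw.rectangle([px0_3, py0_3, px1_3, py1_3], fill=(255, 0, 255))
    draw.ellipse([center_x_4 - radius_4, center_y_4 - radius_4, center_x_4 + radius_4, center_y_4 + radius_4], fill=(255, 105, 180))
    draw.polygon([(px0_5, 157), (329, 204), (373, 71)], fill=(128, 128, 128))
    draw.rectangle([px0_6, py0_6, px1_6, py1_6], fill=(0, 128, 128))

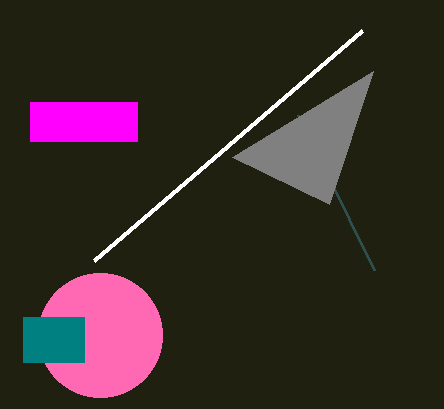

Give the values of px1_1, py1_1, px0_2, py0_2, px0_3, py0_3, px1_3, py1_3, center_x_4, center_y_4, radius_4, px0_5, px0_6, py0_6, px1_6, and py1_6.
px1_1 = 94; py1_1 = 261; px0_2 = 298; py0_2 = 115; px0_3 = 30; py0_3 = 102; px1_3 = 137; py1_3 = 141; center_x_4 = 100; center_y_4 = 335; radius_4 = 62; px0_5 = 232; px0_6 = 23; py0_6 = 317; px1_6 = 84; py1_6 = 362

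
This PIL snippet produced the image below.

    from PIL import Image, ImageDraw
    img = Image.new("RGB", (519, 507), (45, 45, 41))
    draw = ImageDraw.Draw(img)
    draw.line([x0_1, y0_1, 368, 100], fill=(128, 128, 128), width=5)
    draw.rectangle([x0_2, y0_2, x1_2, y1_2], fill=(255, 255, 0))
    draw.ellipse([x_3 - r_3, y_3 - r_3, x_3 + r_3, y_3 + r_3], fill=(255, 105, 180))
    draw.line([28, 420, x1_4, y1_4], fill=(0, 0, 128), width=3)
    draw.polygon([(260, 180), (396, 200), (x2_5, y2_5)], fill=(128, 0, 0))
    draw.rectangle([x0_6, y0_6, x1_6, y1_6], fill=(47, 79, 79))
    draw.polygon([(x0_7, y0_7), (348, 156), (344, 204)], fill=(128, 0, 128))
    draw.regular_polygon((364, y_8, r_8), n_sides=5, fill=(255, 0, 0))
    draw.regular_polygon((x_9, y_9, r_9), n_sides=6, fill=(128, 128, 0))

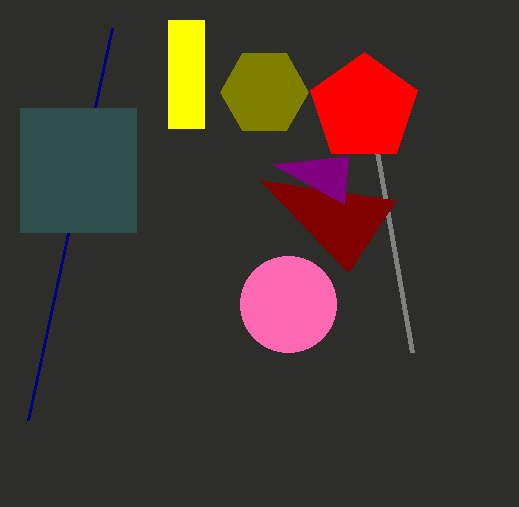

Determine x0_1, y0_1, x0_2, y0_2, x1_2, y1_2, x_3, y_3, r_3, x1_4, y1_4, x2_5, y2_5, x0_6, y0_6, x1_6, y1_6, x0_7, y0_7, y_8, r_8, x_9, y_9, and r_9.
x0_1 = 412; y0_1 = 352; x0_2 = 168; y0_2 = 20; x1_2 = 204; y1_2 = 128; x_3 = 288; y_3 = 304; r_3 = 48; x1_4 = 112; y1_4 = 28; x2_5 = 348; y2_5 = 272; x0_6 = 20; y0_6 = 108; x1_6 = 136; y1_6 = 232; x0_7 = 272; y0_7 = 164; y_8 = 108; r_8 = 56; x_9 = 264; y_9 = 92; r_9 = 44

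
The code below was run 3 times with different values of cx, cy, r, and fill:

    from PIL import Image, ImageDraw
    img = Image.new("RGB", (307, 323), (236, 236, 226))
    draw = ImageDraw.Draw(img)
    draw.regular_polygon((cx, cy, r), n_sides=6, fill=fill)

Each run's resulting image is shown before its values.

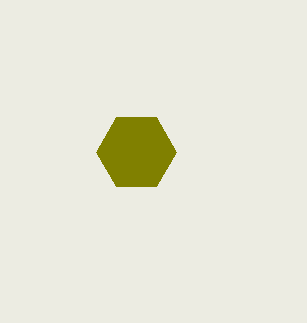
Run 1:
cx = 136
cy = 152
r = 40
fill = 'olive'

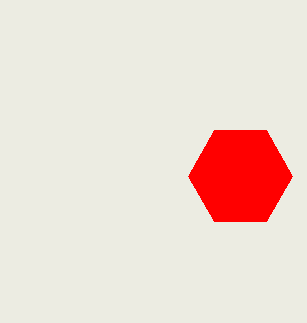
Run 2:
cx = 240
cy = 176
r = 52
fill = 'red'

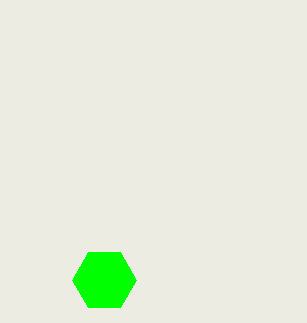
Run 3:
cx = 104; cy = 280; r = 32; fill = 'lime'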